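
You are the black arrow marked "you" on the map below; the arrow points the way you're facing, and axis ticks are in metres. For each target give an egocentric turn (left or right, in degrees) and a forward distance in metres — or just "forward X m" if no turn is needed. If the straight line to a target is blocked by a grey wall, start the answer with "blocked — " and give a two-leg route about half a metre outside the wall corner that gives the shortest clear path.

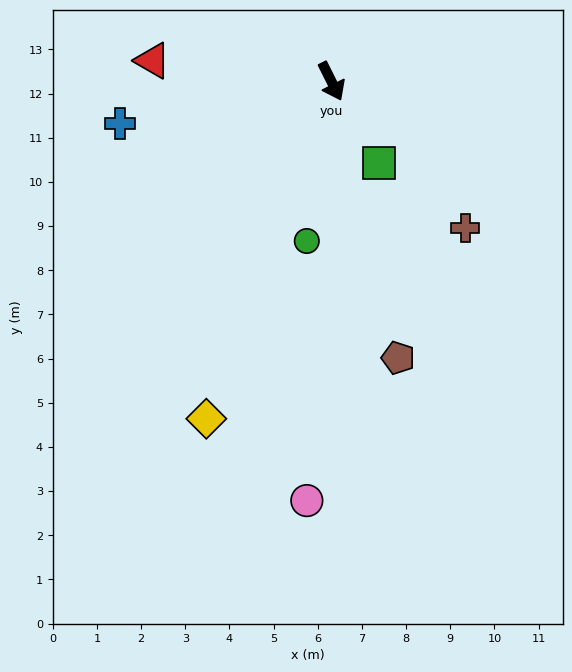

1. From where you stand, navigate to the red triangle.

turn right 123°, forward 4.1 m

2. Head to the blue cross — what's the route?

turn right 105°, forward 4.9 m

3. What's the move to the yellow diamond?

turn right 47°, forward 8.1 m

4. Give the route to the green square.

turn left 4°, forward 2.1 m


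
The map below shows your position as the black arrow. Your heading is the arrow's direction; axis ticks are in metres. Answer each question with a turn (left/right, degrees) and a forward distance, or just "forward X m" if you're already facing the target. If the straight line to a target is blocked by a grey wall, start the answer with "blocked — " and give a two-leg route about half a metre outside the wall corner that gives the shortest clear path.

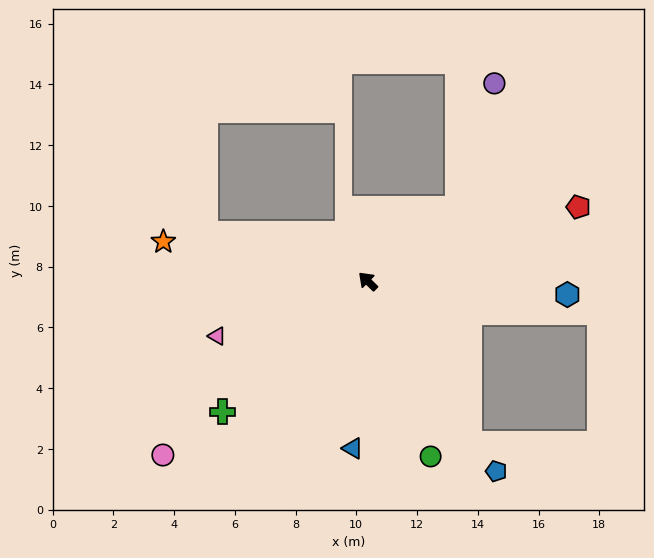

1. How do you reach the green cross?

turn left 86°, forward 6.4 m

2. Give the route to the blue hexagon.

turn right 139°, forward 6.6 m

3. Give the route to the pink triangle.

turn left 64°, forward 5.3 m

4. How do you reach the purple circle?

blocked — turn right 97°, forward 3.8 m, then turn left 35°, forward 4.3 m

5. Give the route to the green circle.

turn left 154°, forward 6.1 m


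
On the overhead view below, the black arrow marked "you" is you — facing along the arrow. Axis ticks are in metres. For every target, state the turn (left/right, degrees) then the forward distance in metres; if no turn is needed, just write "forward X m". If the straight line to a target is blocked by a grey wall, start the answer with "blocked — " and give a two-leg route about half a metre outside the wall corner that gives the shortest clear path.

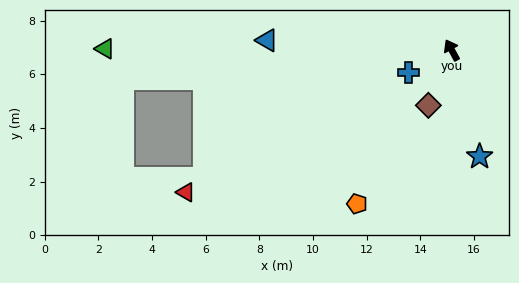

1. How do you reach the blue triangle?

turn left 58°, forward 6.9 m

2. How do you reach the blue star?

turn left 166°, forward 4.1 m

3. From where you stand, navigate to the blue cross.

turn left 89°, forward 1.8 m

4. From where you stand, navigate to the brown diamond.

turn left 128°, forward 2.2 m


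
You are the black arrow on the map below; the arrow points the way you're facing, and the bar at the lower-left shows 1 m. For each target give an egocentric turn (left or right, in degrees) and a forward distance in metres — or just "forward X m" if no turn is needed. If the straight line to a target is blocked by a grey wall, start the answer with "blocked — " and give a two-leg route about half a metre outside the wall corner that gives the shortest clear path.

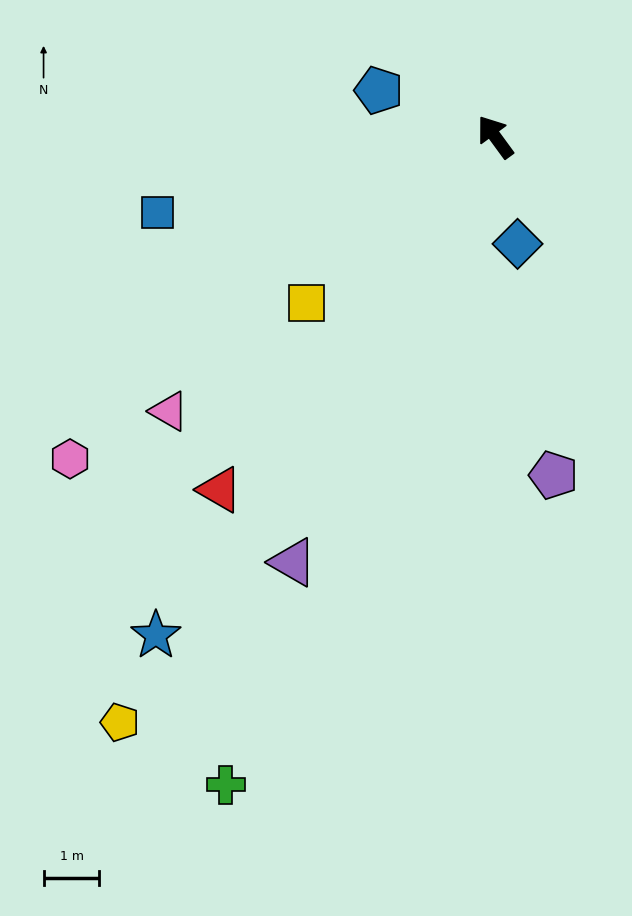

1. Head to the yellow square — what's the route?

turn left 95°, forward 4.5 m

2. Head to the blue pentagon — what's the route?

turn left 32°, forward 2.2 m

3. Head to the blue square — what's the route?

turn left 66°, forward 6.2 m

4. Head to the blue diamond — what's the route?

turn left 156°, forward 2.0 m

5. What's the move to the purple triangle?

turn left 118°, forward 8.4 m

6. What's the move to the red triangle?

turn left 106°, forward 8.0 m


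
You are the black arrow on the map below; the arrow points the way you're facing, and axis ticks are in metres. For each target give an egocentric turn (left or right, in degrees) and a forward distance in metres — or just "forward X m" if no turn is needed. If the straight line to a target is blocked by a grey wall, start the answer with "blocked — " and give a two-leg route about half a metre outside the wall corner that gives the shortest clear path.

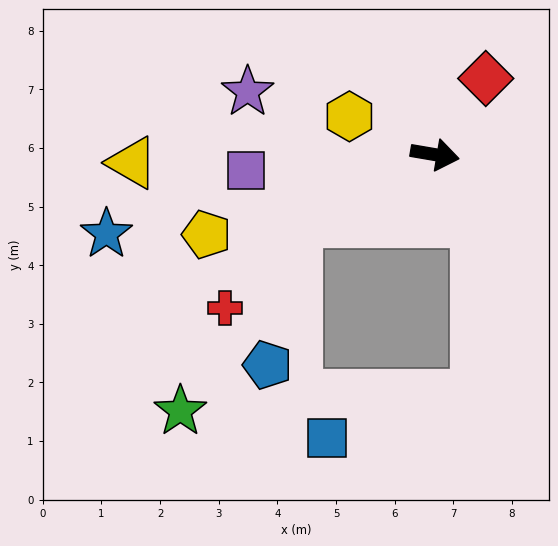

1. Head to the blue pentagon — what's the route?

blocked — turn right 144°, forward 2.6 m, then turn left 52°, forward 2.5 m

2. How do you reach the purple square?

turn right 165°, forward 3.2 m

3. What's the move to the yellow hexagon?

turn left 166°, forward 1.6 m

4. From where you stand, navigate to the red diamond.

turn left 66°, forward 1.6 m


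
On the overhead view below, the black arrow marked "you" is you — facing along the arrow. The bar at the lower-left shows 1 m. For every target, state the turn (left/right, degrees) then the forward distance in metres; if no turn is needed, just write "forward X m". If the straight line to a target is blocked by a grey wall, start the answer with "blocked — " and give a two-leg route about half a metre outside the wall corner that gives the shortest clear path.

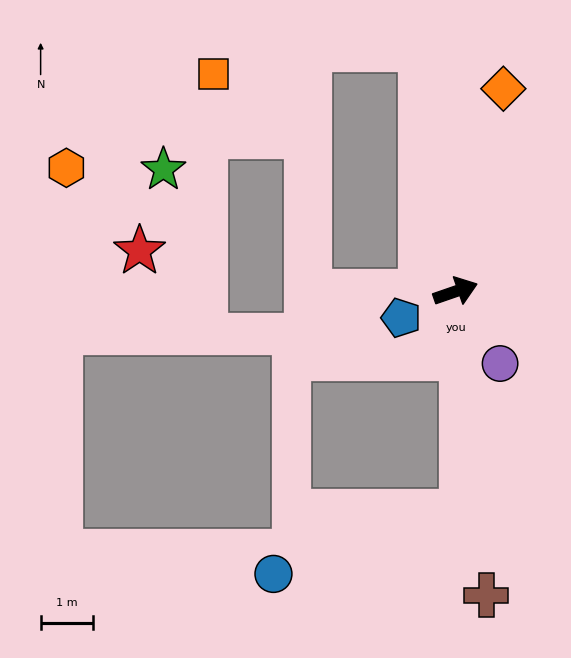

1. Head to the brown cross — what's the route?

turn right 103°, forward 5.8 m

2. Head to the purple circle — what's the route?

turn right 77°, forward 1.6 m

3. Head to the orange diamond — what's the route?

turn left 58°, forward 4.0 m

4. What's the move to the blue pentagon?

turn right 173°, forward 1.1 m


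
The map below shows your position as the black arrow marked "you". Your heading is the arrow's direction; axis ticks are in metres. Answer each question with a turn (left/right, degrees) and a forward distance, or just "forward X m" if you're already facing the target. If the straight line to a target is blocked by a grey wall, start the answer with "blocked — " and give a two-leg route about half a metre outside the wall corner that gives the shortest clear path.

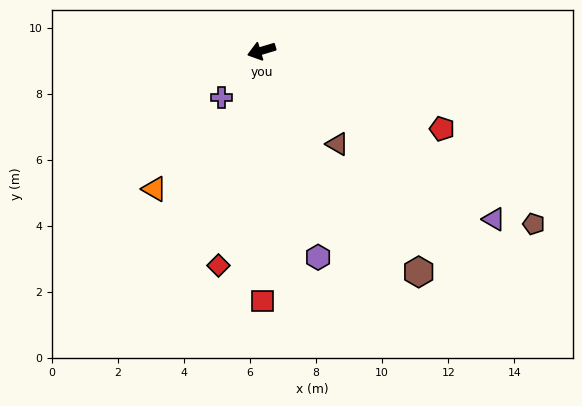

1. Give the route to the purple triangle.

turn left 127°, forward 8.7 m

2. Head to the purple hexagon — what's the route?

turn left 89°, forward 6.5 m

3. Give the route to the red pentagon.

turn left 140°, forward 6.0 m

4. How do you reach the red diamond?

turn left 62°, forward 6.6 m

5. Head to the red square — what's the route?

turn left 73°, forward 7.6 m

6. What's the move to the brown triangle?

turn left 112°, forward 3.6 m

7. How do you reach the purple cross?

turn left 33°, forward 1.9 m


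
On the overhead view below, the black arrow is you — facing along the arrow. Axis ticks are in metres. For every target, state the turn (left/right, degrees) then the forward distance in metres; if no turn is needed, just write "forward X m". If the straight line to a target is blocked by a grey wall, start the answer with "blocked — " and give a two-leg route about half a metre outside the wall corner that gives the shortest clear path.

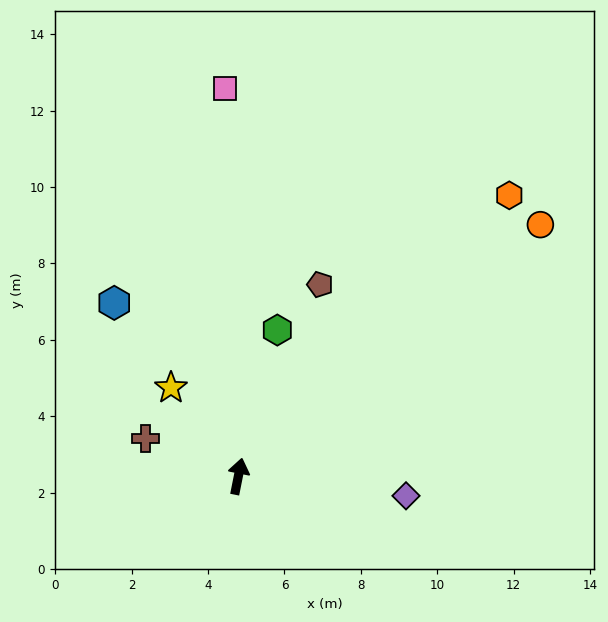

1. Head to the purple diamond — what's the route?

turn right 85°, forward 4.4 m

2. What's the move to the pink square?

turn left 13°, forward 10.2 m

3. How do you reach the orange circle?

turn right 39°, forward 10.3 m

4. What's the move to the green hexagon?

turn right 4°, forward 4.0 m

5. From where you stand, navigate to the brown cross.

turn left 79°, forward 2.6 m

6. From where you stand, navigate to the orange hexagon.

turn right 33°, forward 10.2 m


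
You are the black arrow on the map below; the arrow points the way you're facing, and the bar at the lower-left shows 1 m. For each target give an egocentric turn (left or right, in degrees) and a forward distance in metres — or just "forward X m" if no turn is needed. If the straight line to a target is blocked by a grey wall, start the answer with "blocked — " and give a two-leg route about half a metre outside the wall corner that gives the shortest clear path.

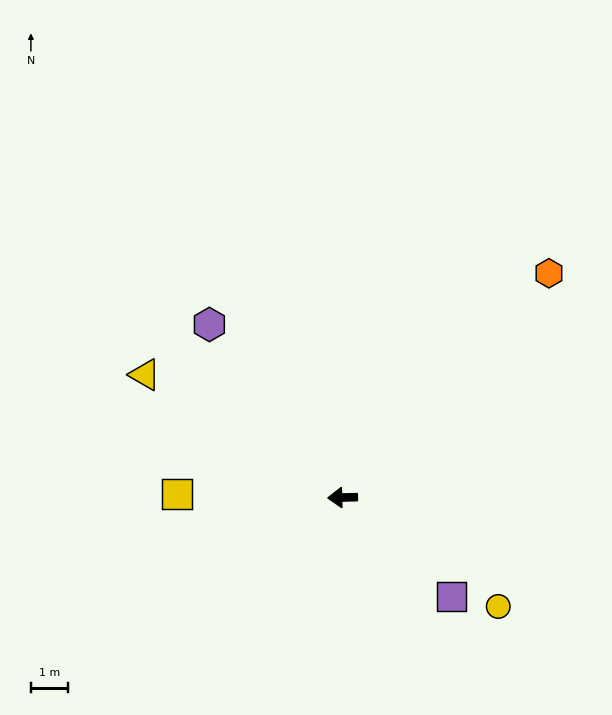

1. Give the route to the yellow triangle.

turn right 33°, forward 6.3 m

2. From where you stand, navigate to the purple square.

turn left 136°, forward 4.0 m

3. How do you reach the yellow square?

turn right 3°, forward 4.5 m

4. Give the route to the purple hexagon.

turn right 54°, forward 5.9 m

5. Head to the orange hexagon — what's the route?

turn right 134°, forward 8.3 m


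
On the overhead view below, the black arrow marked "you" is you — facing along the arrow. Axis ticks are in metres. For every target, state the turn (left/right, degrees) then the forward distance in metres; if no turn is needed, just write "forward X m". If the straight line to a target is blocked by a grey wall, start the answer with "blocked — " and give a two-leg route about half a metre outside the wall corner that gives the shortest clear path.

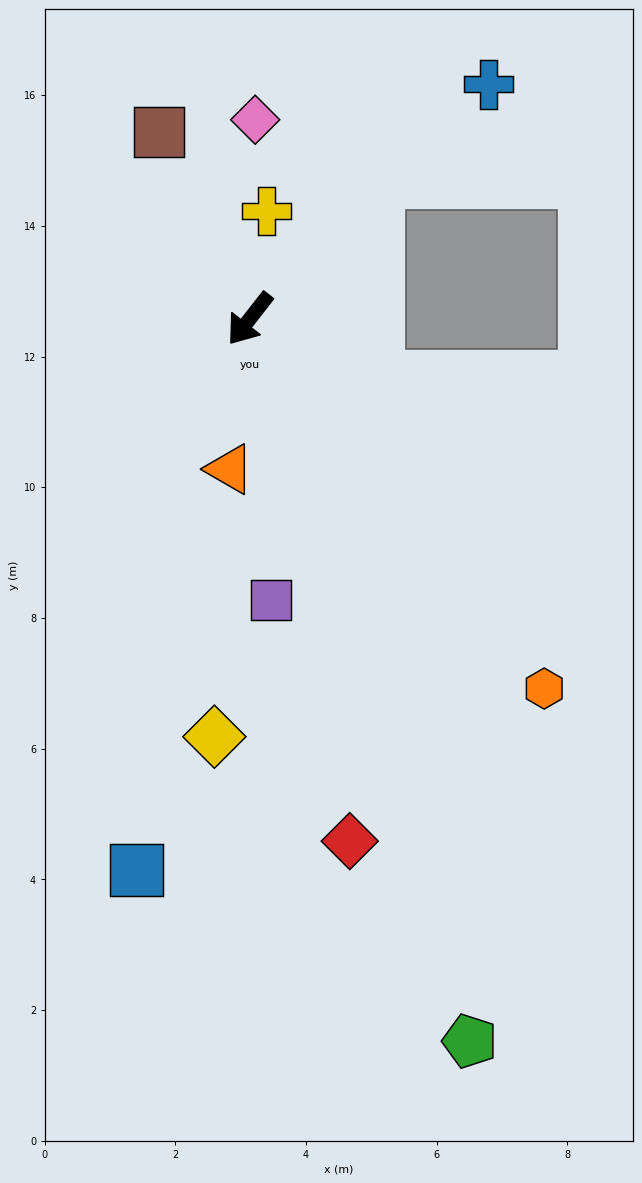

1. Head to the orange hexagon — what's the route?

turn left 77°, forward 7.2 m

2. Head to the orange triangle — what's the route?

turn left 30°, forward 2.3 m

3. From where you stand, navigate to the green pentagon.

turn left 55°, forward 11.6 m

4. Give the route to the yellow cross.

turn right 151°, forward 1.7 m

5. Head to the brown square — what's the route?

turn right 116°, forward 3.2 m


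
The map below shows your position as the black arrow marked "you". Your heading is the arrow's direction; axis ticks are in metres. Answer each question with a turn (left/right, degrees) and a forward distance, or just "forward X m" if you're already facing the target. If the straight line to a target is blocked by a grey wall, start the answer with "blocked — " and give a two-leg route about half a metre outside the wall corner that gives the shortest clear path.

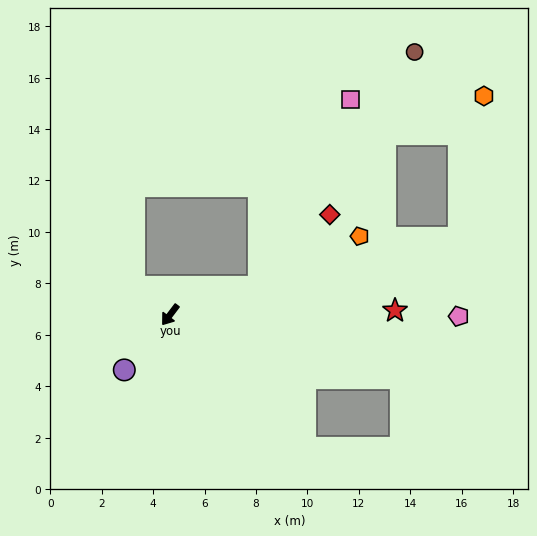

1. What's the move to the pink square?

blocked — turn left 145°, forward 3.6 m, then turn left 46°, forward 8.1 m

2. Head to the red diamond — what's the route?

blocked — turn left 145°, forward 3.6 m, then turn left 27°, forward 3.9 m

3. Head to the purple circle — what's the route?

turn right 3°, forward 2.8 m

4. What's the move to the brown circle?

blocked — turn left 145°, forward 3.6 m, then turn left 38°, forward 10.9 m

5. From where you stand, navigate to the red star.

turn left 128°, forward 8.7 m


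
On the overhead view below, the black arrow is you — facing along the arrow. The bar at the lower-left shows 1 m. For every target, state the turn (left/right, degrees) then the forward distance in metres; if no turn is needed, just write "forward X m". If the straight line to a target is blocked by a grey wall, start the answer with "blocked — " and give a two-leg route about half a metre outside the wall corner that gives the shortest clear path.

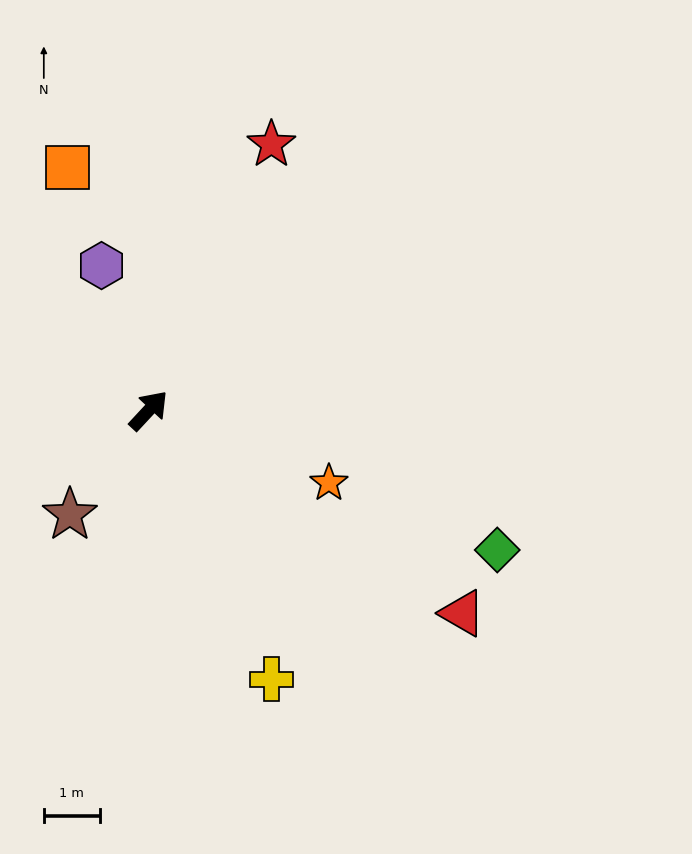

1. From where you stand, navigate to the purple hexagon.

turn left 61°, forward 2.7 m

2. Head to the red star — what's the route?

turn left 18°, forward 5.2 m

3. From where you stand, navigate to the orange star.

turn right 69°, forward 3.5 m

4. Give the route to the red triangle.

turn right 80°, forward 6.7 m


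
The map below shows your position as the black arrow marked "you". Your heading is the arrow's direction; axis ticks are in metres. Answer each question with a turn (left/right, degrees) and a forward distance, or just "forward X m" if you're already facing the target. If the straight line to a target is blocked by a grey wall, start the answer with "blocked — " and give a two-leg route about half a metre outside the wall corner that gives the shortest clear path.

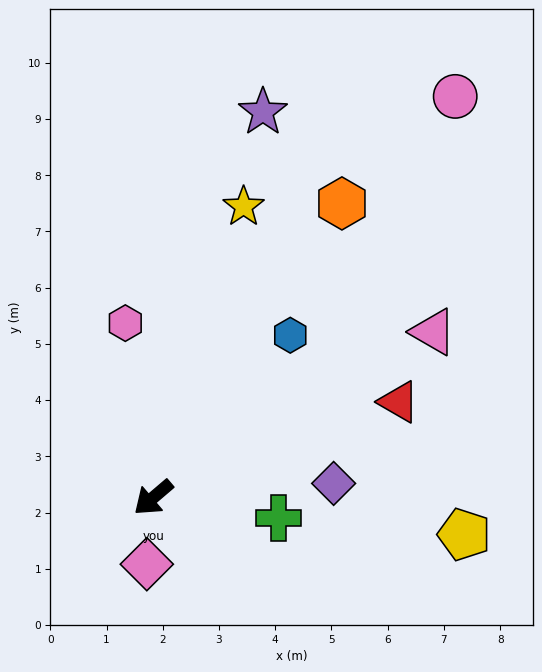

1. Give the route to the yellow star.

turn right 148°, forward 5.4 m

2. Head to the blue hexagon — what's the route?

turn right 171°, forward 3.8 m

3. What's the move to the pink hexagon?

turn right 121°, forward 3.1 m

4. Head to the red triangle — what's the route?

turn left 161°, forward 4.7 m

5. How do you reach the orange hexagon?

turn right 163°, forward 6.2 m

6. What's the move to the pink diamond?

turn left 44°, forward 1.2 m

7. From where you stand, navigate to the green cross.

turn left 130°, forward 2.3 m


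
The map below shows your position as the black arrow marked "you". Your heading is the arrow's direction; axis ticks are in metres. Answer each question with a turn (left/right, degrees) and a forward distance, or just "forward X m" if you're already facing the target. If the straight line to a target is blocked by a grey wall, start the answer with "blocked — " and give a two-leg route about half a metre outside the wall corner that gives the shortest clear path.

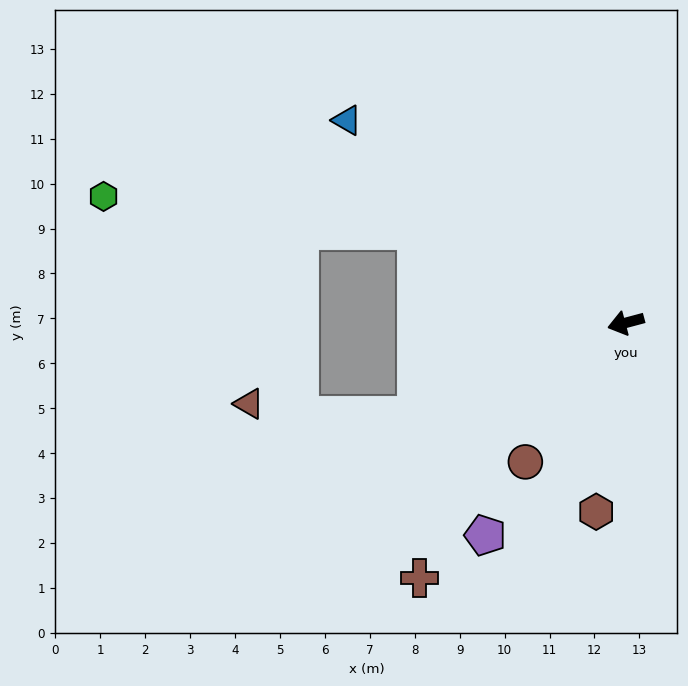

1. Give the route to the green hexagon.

blocked — turn right 39°, forward 5.1 m, then turn left 18°, forward 7.0 m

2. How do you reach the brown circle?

turn left 39°, forward 3.8 m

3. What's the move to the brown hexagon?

turn left 66°, forward 4.3 m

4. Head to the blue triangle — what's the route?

turn right 51°, forward 7.7 m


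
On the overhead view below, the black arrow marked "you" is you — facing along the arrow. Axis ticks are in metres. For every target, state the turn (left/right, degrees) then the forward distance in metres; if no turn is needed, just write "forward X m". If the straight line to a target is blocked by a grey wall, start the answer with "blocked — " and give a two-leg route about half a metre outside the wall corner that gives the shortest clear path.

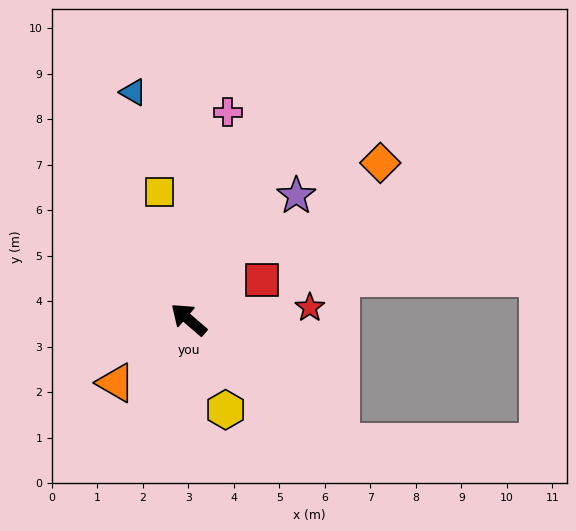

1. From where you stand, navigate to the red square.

turn right 111°, forward 1.8 m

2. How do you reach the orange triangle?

turn left 82°, forward 2.1 m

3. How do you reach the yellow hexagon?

turn left 153°, forward 2.1 m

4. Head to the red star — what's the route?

turn right 134°, forward 2.7 m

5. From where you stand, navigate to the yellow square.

turn right 36°, forward 2.9 m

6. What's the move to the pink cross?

turn right 60°, forward 4.6 m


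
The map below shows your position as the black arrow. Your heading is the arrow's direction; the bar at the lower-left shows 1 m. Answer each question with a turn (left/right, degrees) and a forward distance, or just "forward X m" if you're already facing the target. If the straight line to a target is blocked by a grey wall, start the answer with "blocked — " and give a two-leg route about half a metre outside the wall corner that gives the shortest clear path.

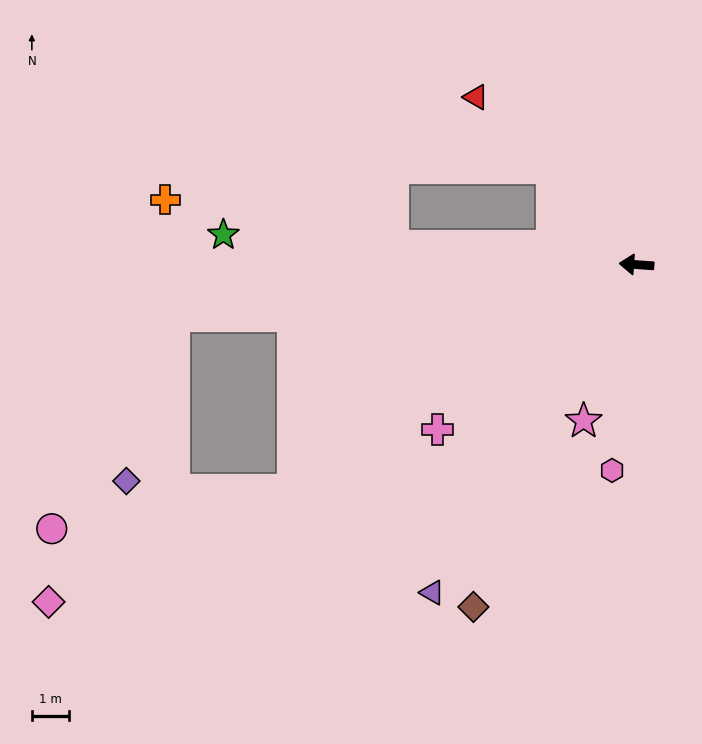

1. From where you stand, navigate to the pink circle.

blocked — turn left 37°, forward 11.0 m, then turn right 24°, forward 6.5 m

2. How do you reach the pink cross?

turn left 44°, forward 6.9 m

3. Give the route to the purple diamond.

blocked — turn left 10°, forward 12.5 m, then turn left 68°, forward 4.6 m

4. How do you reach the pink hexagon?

turn left 87°, forward 5.6 m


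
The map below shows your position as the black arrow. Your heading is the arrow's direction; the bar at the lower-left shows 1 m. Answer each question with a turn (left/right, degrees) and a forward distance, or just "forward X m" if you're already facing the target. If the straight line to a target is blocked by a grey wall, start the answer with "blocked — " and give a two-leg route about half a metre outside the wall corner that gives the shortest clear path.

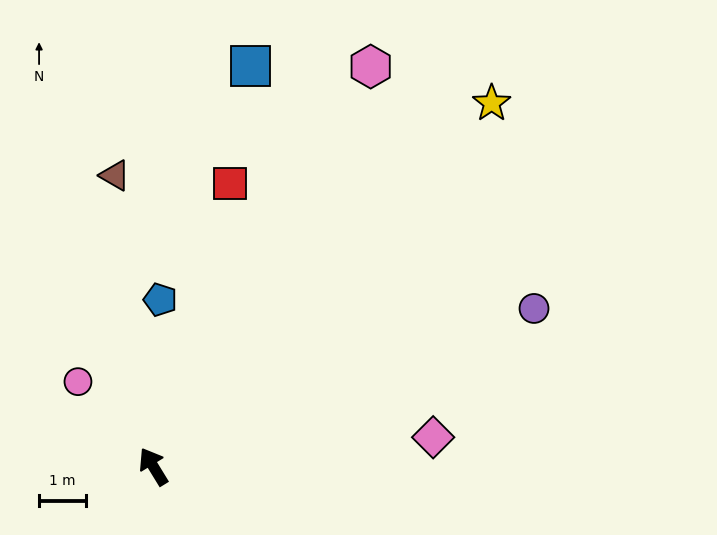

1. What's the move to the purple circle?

turn right 99°, forward 8.8 m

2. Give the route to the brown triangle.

turn right 24°, forward 6.3 m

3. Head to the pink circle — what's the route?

turn left 10°, forward 2.4 m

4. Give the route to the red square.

turn right 47°, forward 6.3 m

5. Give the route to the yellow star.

turn right 74°, forward 10.6 m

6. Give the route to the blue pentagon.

turn right 34°, forward 3.6 m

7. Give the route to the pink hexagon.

turn right 60°, forward 9.7 m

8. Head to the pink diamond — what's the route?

turn right 116°, forward 6.0 m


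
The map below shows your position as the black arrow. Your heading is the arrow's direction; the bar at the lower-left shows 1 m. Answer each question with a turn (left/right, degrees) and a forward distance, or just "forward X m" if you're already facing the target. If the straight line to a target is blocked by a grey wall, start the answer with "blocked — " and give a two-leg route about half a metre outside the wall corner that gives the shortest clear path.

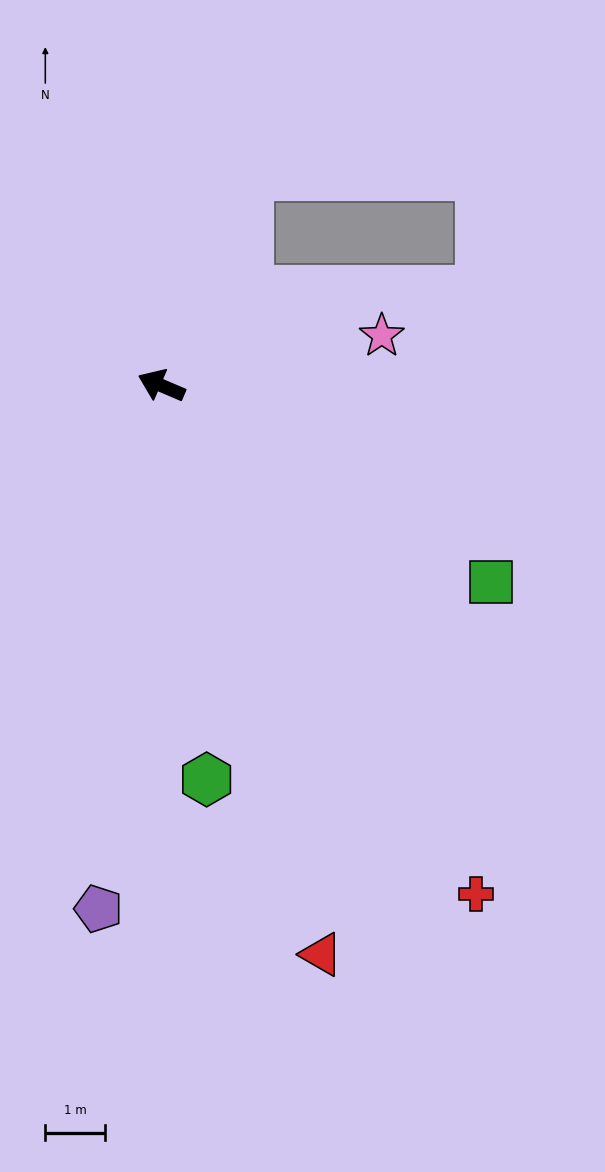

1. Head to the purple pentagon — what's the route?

turn left 106°, forward 8.8 m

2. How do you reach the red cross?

turn left 145°, forward 10.0 m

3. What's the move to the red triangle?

turn left 129°, forward 9.9 m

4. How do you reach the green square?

turn left 172°, forward 6.4 m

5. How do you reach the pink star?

turn right 144°, forward 3.8 m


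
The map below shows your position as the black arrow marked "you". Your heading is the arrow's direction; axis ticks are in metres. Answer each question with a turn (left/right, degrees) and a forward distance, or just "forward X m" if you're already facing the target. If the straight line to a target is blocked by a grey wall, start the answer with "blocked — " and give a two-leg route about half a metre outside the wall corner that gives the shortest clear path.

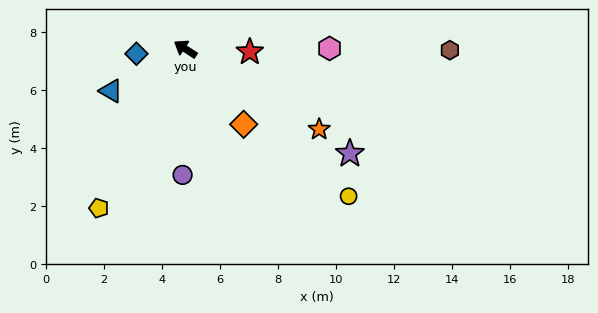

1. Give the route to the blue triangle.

turn left 62°, forward 2.9 m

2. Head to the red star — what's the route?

turn right 150°, forward 2.2 m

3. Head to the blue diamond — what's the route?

turn left 39°, forward 1.7 m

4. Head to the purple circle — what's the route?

turn left 122°, forward 4.3 m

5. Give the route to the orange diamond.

turn left 161°, forward 3.3 m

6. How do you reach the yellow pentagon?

turn left 94°, forward 6.2 m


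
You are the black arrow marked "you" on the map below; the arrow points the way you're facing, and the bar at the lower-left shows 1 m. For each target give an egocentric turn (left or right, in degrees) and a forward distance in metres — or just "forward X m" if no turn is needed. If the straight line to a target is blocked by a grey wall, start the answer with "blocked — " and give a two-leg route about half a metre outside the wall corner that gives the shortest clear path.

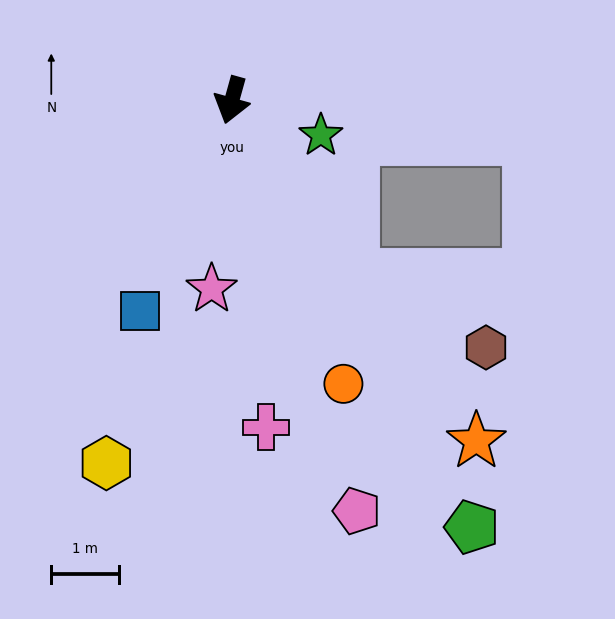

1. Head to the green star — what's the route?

turn left 84°, forward 1.4 m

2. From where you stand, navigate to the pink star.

turn left 9°, forward 2.8 m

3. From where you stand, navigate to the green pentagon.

turn left 45°, forward 7.3 m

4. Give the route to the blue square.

turn right 8°, forward 3.4 m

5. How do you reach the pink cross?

turn left 21°, forward 4.9 m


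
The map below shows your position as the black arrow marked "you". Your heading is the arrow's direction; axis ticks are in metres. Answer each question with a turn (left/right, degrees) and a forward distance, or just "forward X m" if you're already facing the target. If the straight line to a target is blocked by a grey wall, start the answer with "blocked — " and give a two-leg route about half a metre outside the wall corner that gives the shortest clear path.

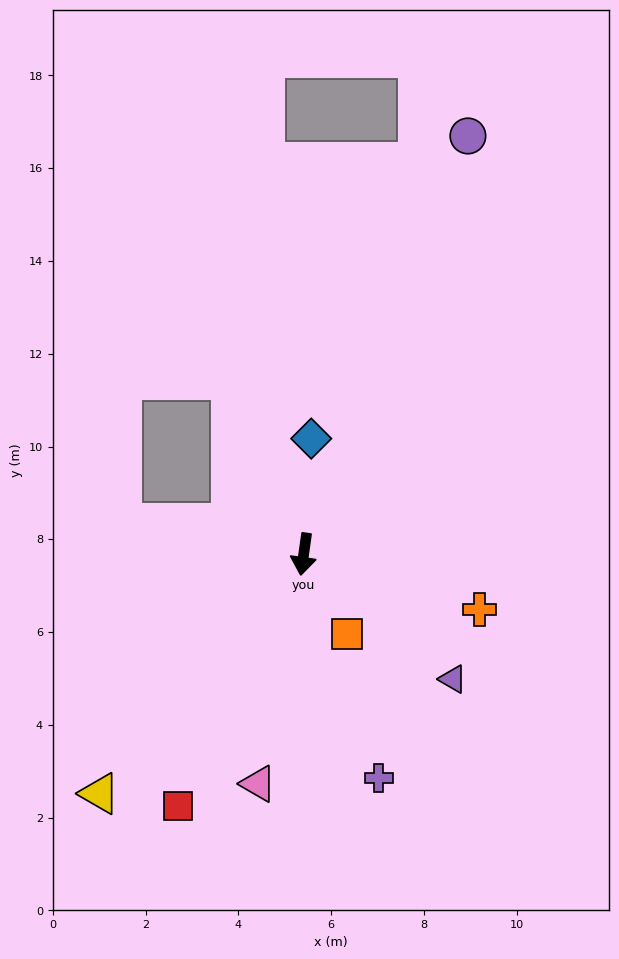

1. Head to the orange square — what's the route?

turn left 36°, forward 2.0 m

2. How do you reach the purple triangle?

turn left 58°, forward 4.2 m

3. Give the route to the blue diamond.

turn right 176°, forward 2.5 m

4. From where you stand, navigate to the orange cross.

turn left 81°, forward 4.0 m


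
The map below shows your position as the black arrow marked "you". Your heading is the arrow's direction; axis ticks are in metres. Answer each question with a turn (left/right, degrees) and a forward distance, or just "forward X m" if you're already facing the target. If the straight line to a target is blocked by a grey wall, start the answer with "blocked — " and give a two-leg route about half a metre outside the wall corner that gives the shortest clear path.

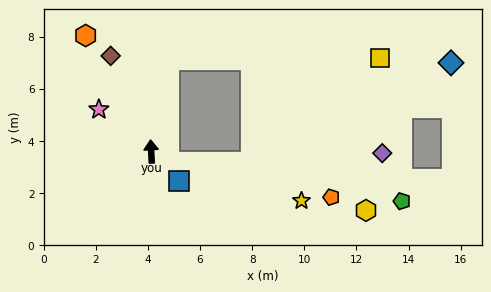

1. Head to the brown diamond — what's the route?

turn left 20°, forward 4.0 m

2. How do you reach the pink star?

turn left 48°, forward 2.6 m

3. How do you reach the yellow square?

blocked — turn right 14°, forward 3.6 m, then turn right 79°, forward 8.1 m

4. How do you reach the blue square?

turn right 140°, forward 1.5 m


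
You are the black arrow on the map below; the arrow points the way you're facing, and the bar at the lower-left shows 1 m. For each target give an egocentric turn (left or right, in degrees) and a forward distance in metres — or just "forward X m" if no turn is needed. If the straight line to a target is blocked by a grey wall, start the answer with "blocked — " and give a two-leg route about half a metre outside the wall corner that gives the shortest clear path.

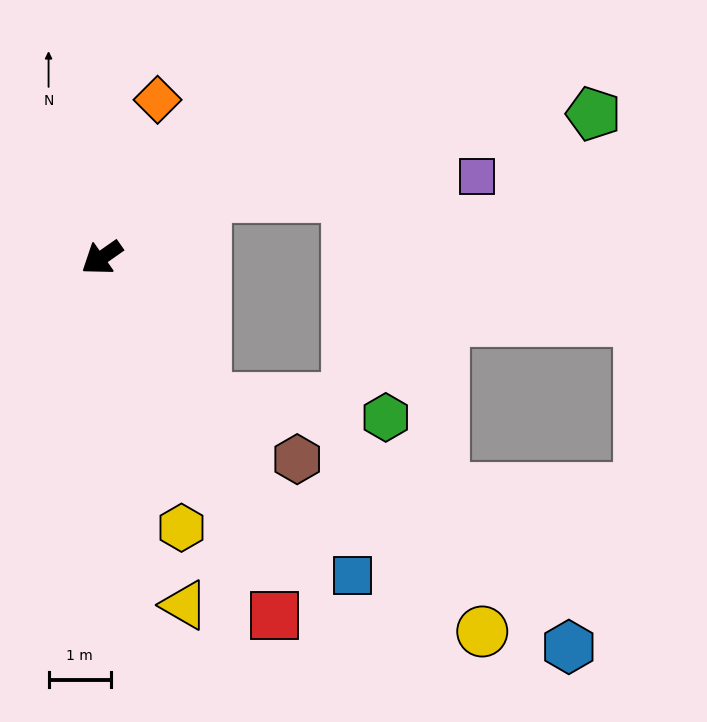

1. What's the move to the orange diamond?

turn right 144°, forward 2.7 m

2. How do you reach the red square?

turn left 81°, forward 6.4 m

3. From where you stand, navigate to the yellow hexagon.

turn left 71°, forward 4.5 m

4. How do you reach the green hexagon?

blocked — turn left 91°, forward 2.8 m, then turn left 48°, forward 2.9 m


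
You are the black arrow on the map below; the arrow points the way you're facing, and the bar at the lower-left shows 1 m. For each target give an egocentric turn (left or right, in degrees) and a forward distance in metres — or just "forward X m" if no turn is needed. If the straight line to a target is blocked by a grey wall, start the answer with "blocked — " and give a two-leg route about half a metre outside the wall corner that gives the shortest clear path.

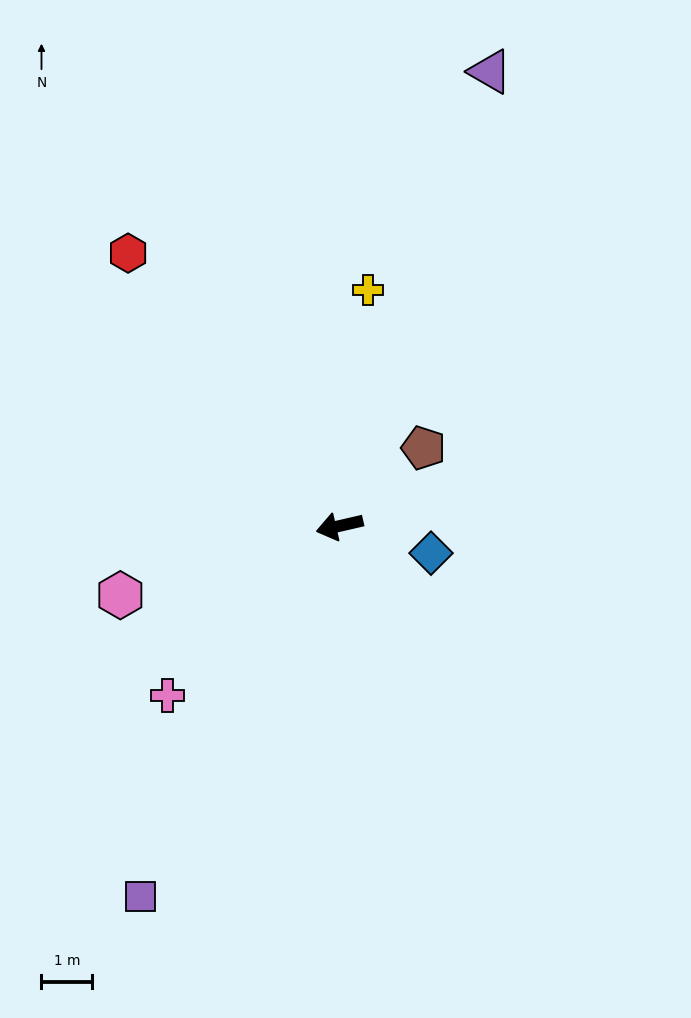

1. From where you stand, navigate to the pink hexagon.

turn left 5°, forward 4.5 m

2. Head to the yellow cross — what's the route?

turn right 110°, forward 4.7 m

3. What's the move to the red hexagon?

turn right 65°, forward 6.8 m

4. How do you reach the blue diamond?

turn left 150°, forward 1.9 m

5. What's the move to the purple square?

turn left 49°, forward 8.3 m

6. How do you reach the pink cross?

turn left 31°, forward 4.7 m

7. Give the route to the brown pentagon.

turn right 150°, forward 2.3 m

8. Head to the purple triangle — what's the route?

turn right 121°, forward 9.4 m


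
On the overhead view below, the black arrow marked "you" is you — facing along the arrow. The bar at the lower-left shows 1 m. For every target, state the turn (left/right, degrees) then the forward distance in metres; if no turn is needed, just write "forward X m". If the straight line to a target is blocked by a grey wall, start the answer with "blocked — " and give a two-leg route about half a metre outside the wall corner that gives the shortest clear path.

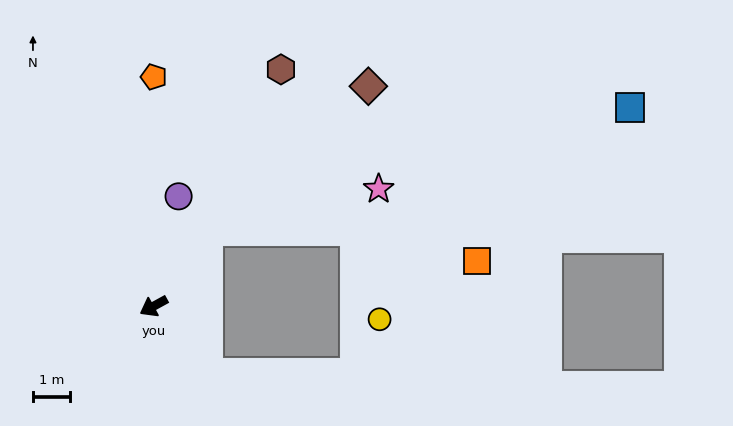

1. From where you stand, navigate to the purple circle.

turn right 132°, forward 3.0 m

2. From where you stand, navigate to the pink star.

blocked — turn right 154°, forward 2.5 m, then turn right 41°, forward 4.7 m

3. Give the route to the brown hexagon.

turn right 147°, forward 7.2 m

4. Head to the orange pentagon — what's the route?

turn right 119°, forward 6.1 m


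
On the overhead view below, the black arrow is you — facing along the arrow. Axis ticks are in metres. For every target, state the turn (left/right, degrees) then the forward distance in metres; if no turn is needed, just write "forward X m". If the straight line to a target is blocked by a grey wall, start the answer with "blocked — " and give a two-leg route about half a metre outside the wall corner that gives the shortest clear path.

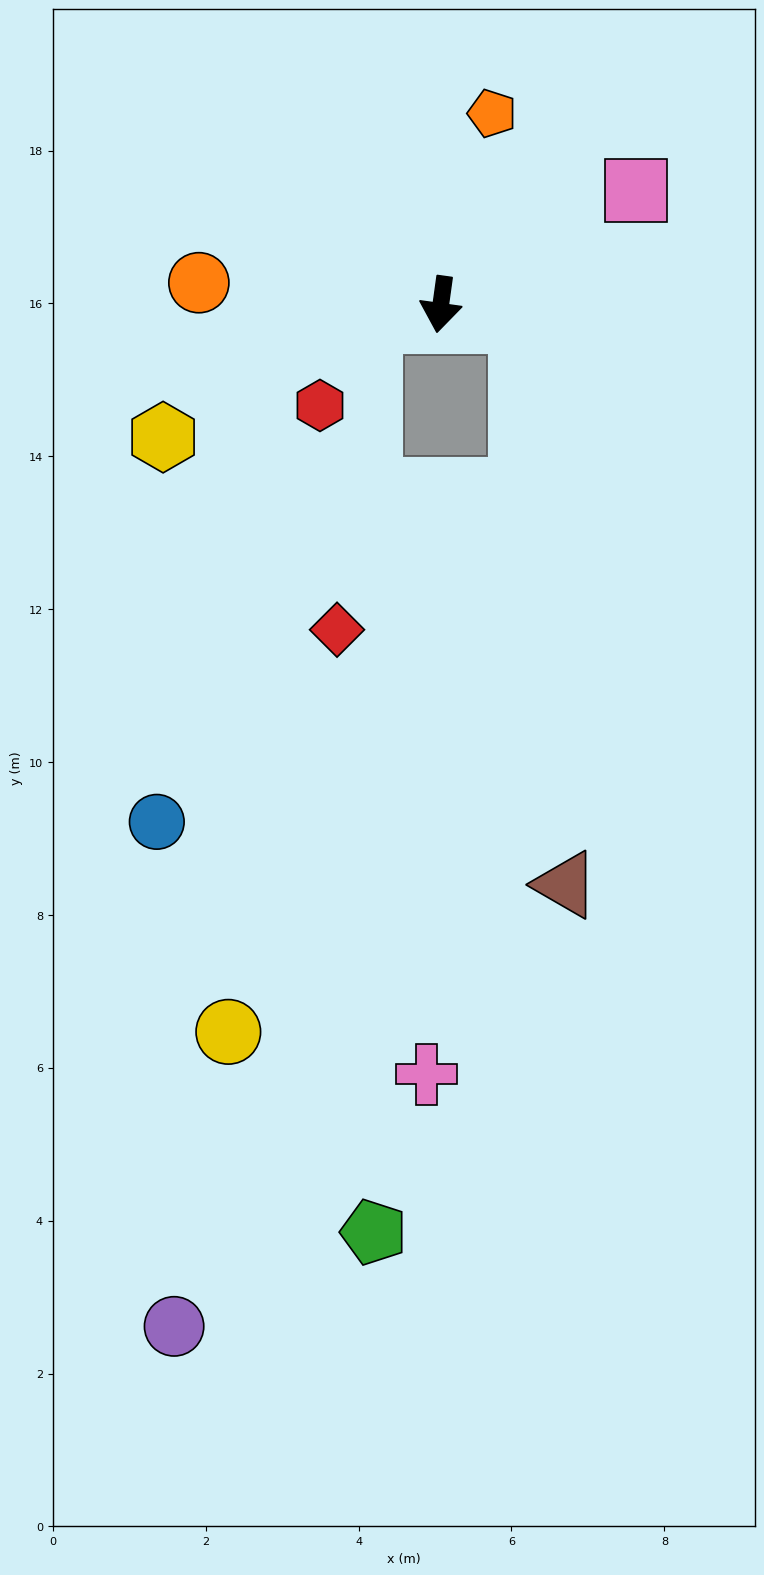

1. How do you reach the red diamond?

blocked — turn right 69°, forward 1.0 m, then turn left 71°, forward 4.1 m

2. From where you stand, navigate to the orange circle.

turn right 87°, forward 3.2 m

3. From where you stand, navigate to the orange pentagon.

turn left 173°, forward 2.6 m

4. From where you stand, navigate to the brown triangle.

blocked — turn left 87°, forward 1.1 m, then turn right 75°, forward 7.4 m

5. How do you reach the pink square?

turn left 128°, forward 3.0 m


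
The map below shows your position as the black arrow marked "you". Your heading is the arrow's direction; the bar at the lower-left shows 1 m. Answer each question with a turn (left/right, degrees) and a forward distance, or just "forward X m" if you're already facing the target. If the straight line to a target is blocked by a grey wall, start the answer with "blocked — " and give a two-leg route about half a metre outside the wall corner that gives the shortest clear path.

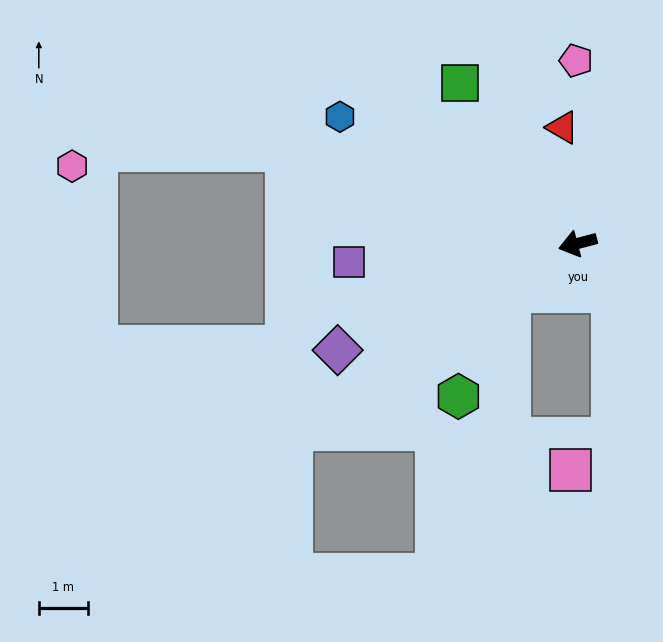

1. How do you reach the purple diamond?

turn left 9°, forward 5.3 m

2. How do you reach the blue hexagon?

turn right 43°, forward 5.5 m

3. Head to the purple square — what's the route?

turn right 10°, forward 4.7 m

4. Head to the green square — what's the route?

turn right 68°, forward 4.0 m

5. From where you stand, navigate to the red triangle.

turn right 97°, forward 2.4 m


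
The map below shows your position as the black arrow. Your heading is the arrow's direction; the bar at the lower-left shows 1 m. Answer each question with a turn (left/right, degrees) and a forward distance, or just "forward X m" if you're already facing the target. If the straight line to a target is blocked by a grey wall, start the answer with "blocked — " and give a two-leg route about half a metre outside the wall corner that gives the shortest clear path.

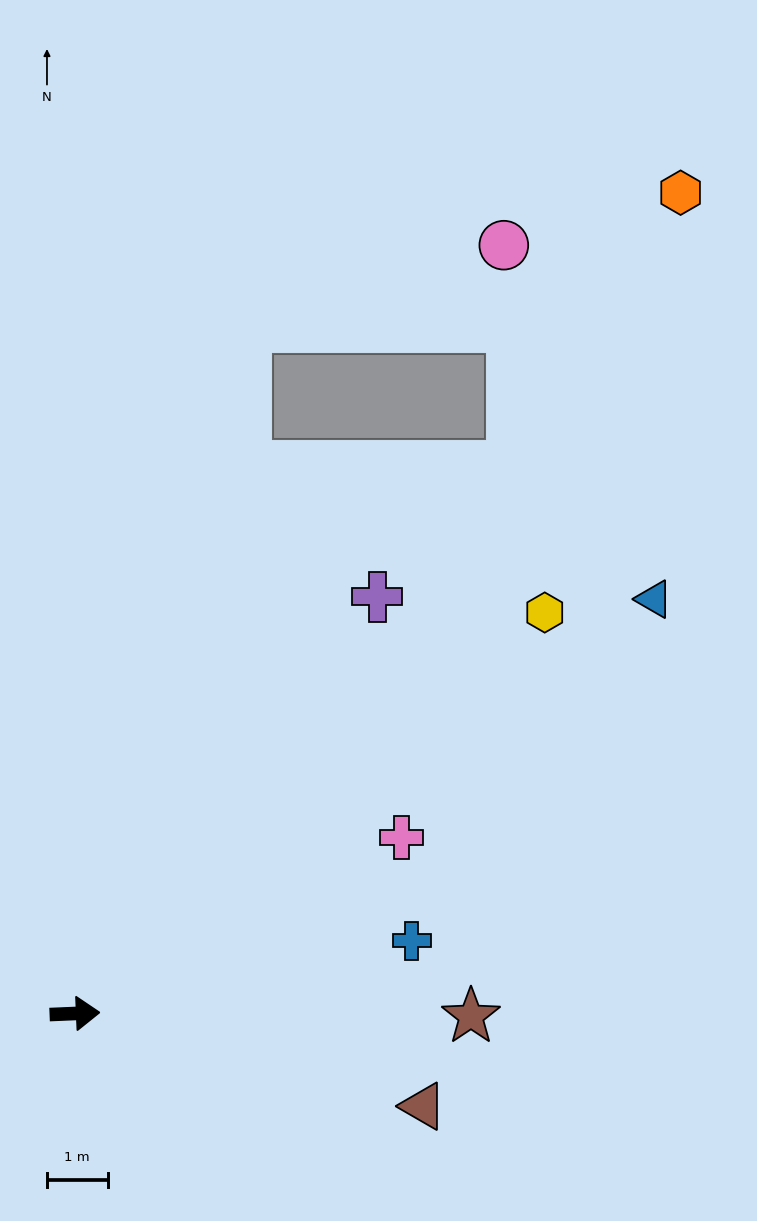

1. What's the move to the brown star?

turn right 3°, forward 6.5 m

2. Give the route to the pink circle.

blocked — turn left 74°, forward 11.7 m, then turn right 59°, forward 4.5 m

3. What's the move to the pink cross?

turn left 26°, forward 6.1 m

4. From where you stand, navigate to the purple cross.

turn left 52°, forward 8.5 m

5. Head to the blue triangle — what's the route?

turn left 33°, forward 11.8 m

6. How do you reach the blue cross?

turn left 10°, forward 5.7 m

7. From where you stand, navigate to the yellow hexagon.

turn left 38°, forward 10.2 m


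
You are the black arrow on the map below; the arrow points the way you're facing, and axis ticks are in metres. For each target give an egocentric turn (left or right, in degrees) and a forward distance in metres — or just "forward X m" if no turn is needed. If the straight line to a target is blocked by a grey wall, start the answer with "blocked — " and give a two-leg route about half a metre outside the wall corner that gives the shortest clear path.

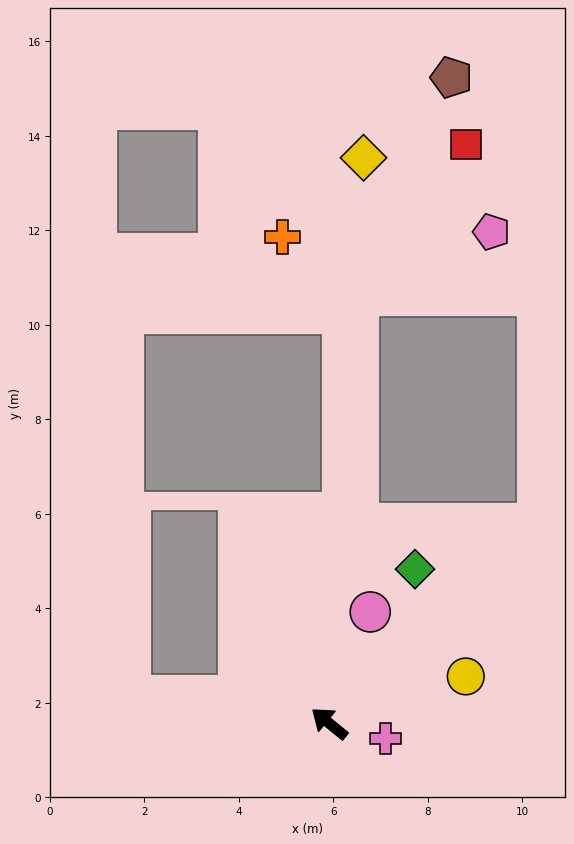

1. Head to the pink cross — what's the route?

turn right 156°, forward 1.2 m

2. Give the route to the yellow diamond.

turn right 54°, forward 12.0 m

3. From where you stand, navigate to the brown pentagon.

blocked — turn right 55°, forward 9.1 m, then turn right 19°, forward 5.0 m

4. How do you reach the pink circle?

turn right 71°, forward 2.5 m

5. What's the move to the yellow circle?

turn right 122°, forward 3.1 m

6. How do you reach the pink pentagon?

blocked — turn right 55°, forward 9.1 m, then turn right 60°, forward 3.1 m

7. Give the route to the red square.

blocked — turn right 55°, forward 9.1 m, then turn right 31°, forward 3.9 m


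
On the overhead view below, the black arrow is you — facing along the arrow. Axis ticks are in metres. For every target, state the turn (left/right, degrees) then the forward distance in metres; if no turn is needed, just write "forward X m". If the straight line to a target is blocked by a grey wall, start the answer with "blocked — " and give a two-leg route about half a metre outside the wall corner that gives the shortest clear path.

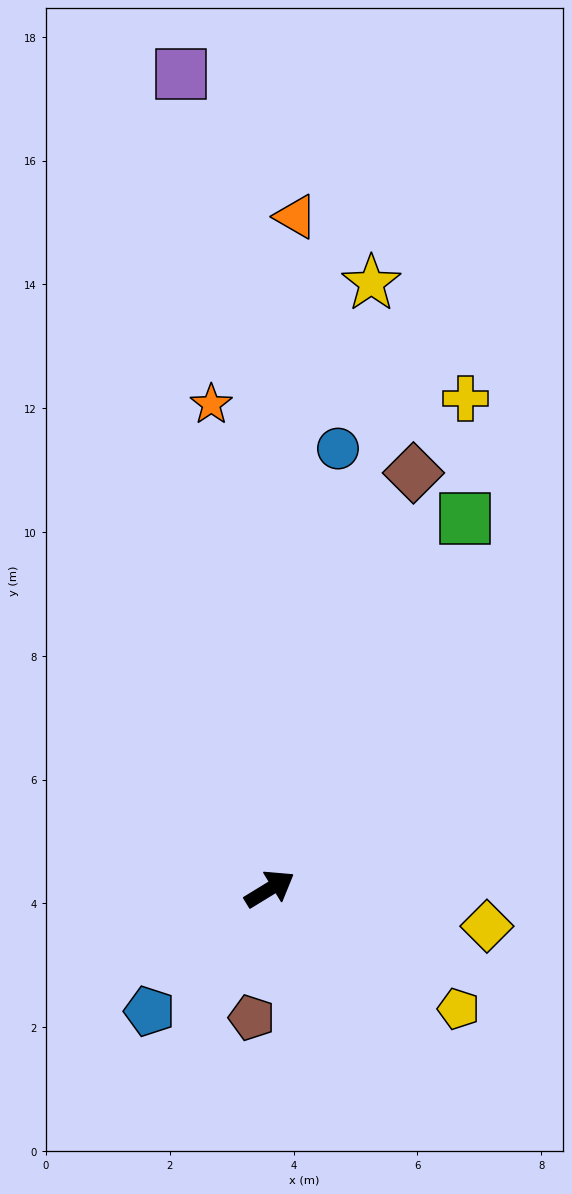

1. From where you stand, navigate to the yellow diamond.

turn right 41°, forward 3.6 m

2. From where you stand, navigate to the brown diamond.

turn left 39°, forward 7.1 m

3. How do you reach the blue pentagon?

turn right 166°, forward 2.8 m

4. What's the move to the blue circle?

turn left 50°, forward 7.2 m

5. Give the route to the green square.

turn left 31°, forward 6.8 m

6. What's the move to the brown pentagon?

turn right 129°, forward 2.1 m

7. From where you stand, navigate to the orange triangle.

turn left 56°, forward 10.9 m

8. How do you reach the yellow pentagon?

turn right 64°, forward 3.6 m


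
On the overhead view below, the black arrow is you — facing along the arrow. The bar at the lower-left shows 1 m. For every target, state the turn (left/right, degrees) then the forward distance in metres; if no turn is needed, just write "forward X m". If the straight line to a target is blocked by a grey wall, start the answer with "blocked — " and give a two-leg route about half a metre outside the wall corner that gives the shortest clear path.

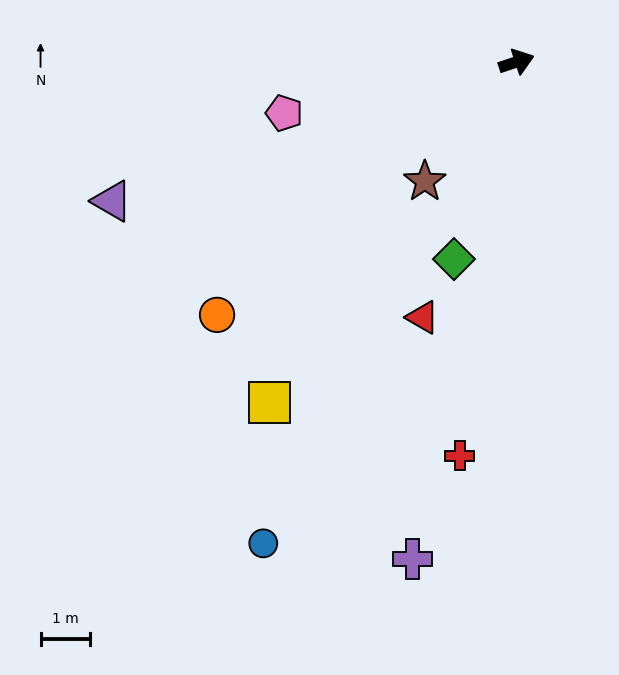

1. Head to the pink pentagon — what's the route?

turn left 174°, forward 4.8 m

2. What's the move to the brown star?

turn right 146°, forward 3.1 m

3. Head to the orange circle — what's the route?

turn right 158°, forward 8.0 m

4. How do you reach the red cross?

turn right 117°, forward 8.1 m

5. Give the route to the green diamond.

turn right 126°, forward 4.2 m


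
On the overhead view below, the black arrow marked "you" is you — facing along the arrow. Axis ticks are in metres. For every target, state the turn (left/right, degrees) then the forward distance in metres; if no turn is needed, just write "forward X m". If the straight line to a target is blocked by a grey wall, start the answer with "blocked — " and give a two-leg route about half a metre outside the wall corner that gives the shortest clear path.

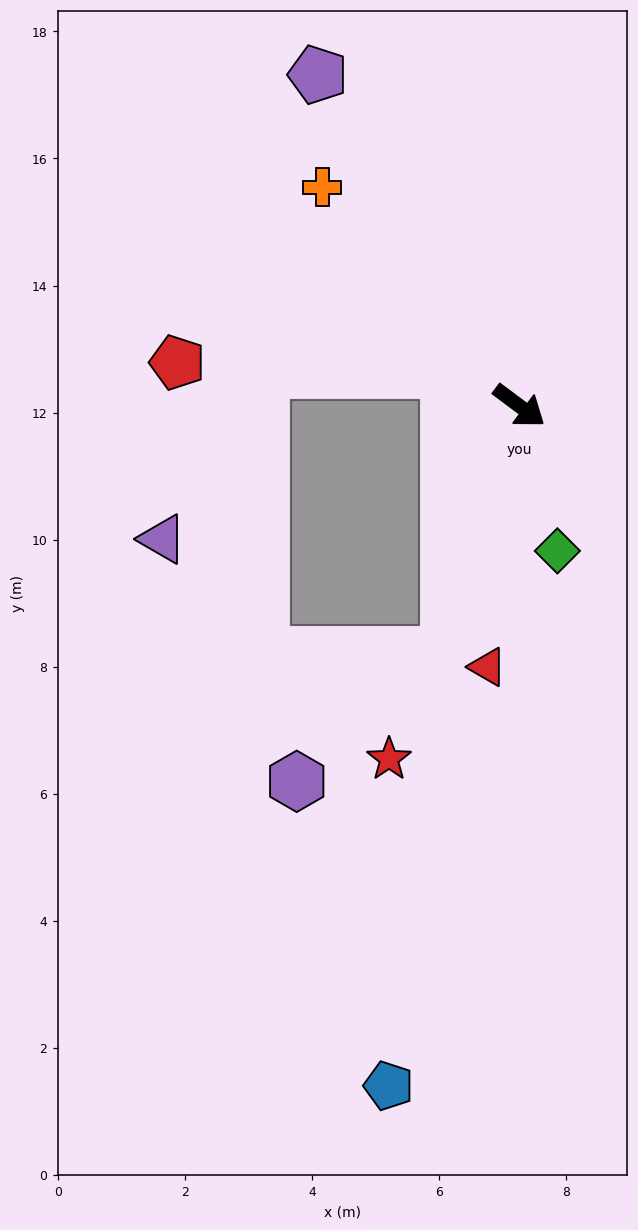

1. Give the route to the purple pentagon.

turn left 158°, forward 6.1 m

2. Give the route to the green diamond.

turn right 39°, forward 2.4 m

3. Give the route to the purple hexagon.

blocked — turn right 69°, forward 4.1 m, then turn right 34°, forward 3.1 m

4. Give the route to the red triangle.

turn right 60°, forward 4.1 m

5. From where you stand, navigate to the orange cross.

turn left 169°, forward 4.6 m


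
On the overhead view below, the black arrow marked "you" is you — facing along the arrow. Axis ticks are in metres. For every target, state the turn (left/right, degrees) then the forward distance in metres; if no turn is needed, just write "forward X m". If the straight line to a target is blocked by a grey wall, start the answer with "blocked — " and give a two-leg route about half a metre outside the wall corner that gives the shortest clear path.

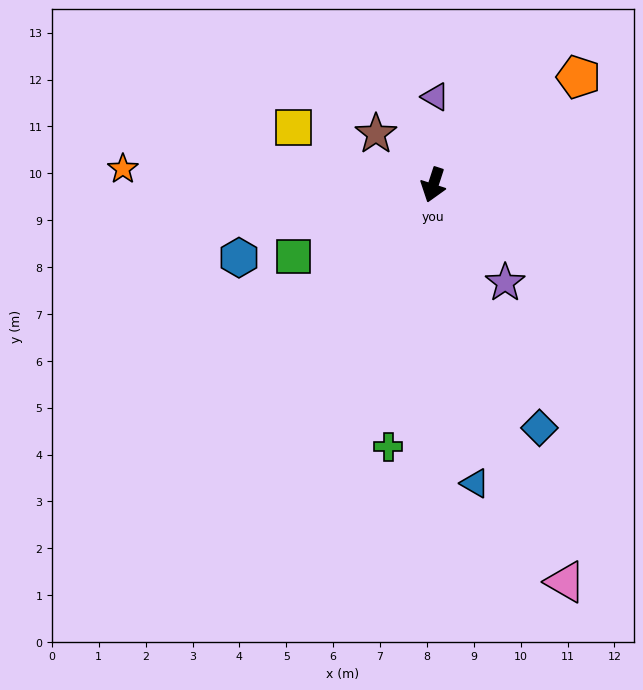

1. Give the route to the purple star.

turn left 54°, forward 2.6 m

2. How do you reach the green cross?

turn left 8°, forward 5.7 m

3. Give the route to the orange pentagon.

turn left 145°, forward 3.9 m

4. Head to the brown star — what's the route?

turn right 114°, forward 1.6 m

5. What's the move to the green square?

turn right 45°, forward 3.4 m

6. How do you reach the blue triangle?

turn left 26°, forward 6.4 m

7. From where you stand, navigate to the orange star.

turn right 75°, forward 6.6 m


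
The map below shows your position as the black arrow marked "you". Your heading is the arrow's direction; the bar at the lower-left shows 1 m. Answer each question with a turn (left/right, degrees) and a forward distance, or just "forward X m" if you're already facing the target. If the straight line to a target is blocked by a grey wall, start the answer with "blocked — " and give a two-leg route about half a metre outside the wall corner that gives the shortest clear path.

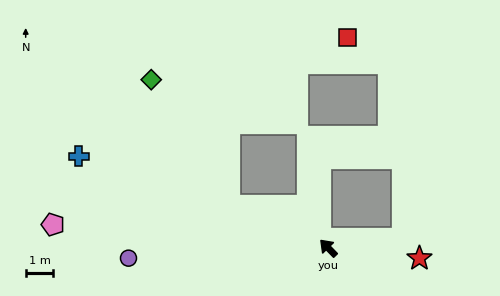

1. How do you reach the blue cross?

turn left 26°, forward 9.6 m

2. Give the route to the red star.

turn right 141°, forward 3.3 m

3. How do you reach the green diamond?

blocked — turn left 23°, forward 3.9 m, then turn right 36°, forward 5.4 m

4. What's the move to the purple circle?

turn left 49°, forward 7.2 m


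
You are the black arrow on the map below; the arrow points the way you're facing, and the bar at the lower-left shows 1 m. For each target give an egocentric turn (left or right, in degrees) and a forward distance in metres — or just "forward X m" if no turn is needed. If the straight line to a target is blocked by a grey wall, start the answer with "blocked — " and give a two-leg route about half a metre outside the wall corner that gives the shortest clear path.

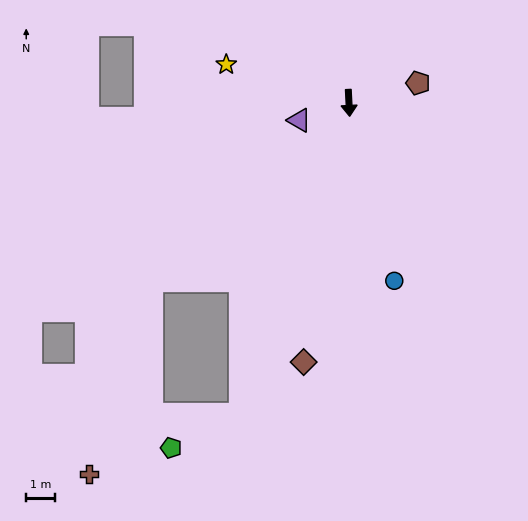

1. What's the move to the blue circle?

turn left 11°, forward 6.4 m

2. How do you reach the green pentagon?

blocked — turn right 22°, forward 11.4 m, then turn right 46°, forward 2.7 m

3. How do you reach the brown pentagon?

turn left 103°, forward 2.5 m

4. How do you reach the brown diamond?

turn right 13°, forward 9.1 m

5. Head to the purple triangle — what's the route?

turn right 74°, forward 1.8 m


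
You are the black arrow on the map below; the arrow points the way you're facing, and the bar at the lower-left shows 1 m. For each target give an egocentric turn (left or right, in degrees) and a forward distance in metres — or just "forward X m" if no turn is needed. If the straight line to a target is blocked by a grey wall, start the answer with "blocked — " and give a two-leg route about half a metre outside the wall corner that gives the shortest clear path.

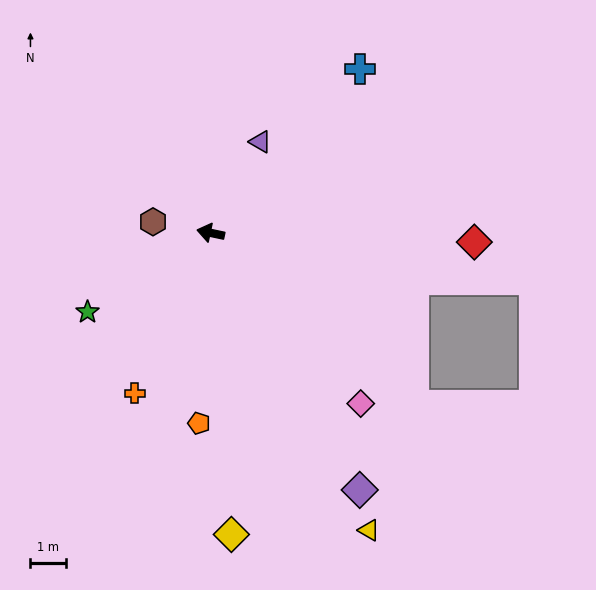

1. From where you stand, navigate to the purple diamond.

turn left 132°, forward 8.4 m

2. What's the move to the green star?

turn left 45°, forward 4.1 m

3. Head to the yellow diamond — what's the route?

turn left 106°, forward 8.6 m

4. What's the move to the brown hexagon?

forward 1.7 m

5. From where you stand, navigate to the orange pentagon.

turn left 98°, forward 5.4 m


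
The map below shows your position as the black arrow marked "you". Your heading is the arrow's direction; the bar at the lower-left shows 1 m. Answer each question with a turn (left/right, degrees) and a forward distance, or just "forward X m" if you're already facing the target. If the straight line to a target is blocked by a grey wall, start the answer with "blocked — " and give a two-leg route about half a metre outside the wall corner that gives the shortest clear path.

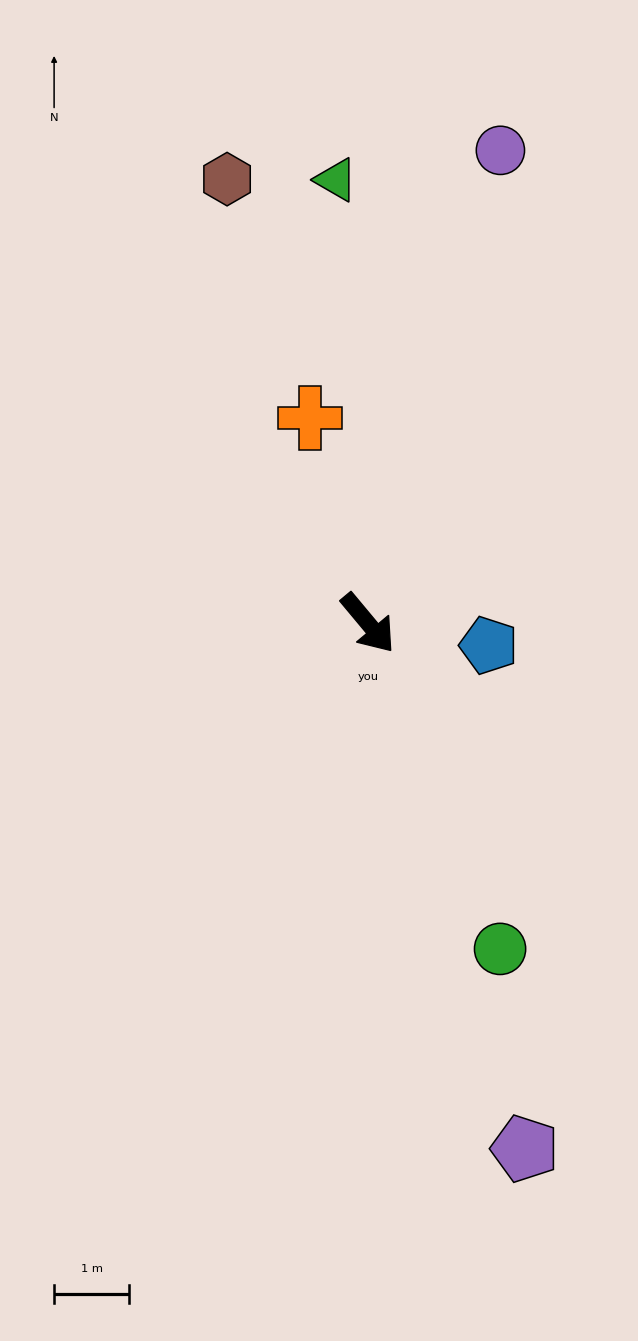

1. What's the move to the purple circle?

turn left 125°, forward 6.6 m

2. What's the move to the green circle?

turn right 18°, forward 4.7 m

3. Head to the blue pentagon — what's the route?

turn left 40°, forward 1.6 m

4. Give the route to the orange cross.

turn left 156°, forward 2.8 m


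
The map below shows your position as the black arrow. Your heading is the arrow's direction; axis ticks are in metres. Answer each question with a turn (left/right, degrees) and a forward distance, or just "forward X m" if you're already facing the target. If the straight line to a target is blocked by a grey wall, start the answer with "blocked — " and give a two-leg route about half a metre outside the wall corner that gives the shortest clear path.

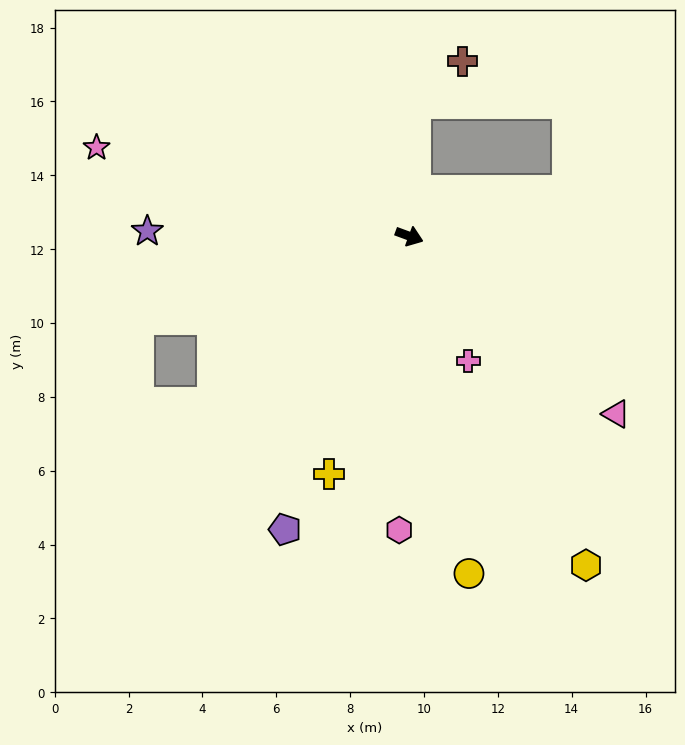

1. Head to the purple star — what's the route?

turn right 161°, forward 7.1 m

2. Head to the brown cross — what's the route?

blocked — turn left 108°, forward 3.6 m, then turn right 46°, forward 1.7 m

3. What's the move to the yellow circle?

turn right 60°, forward 9.3 m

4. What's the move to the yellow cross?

turn right 88°, forward 6.8 m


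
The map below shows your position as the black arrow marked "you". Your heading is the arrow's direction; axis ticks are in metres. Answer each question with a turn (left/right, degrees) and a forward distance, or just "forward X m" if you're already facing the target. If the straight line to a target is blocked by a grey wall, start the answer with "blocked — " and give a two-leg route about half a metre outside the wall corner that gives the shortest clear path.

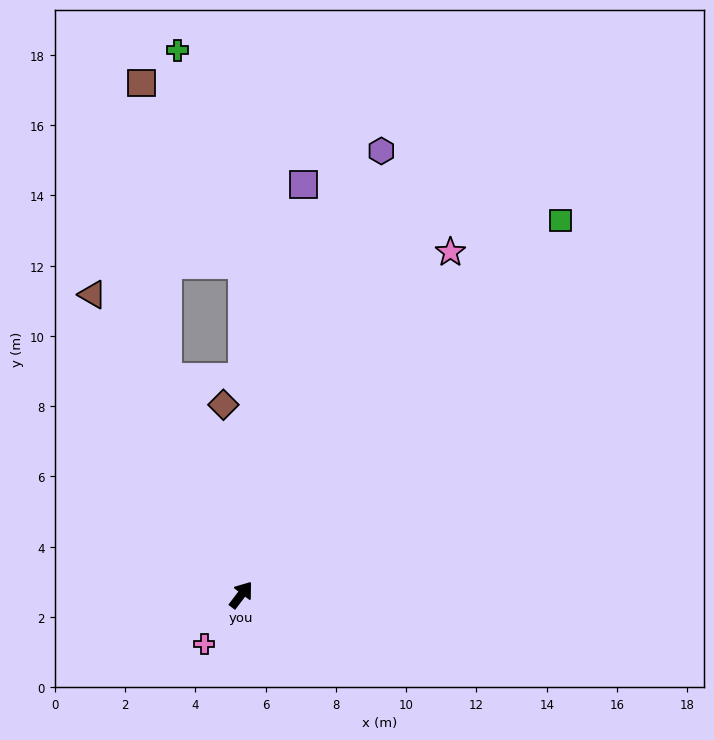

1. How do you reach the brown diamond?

turn left 43°, forward 5.4 m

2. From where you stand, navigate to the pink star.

turn left 6°, forward 11.4 m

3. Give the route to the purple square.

turn left 29°, forward 11.8 m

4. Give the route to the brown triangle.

turn left 64°, forward 9.5 m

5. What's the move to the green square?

turn right 3°, forward 14.0 m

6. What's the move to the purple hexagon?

turn left 20°, forward 13.2 m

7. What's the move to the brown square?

blocked — turn left 56°, forward 6.5 m, then turn right 14°, forward 8.4 m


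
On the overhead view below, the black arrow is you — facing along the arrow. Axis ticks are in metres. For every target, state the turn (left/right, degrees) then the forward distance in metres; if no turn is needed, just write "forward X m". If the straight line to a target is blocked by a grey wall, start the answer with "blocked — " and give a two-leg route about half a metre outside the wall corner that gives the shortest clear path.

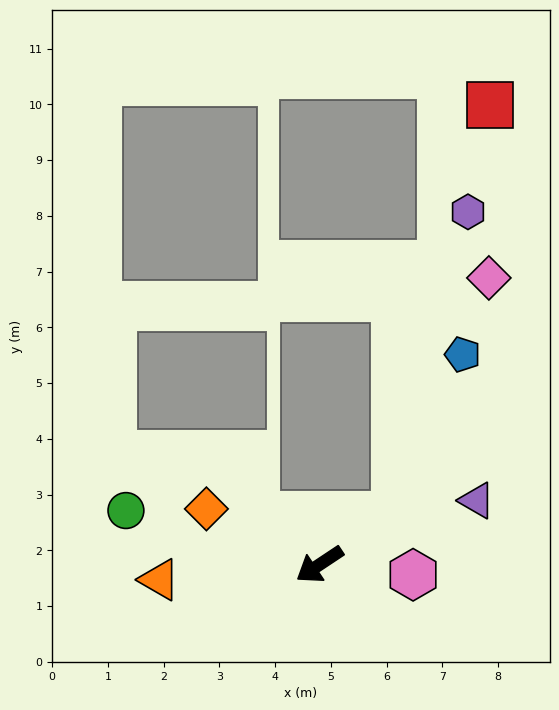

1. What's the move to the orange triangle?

turn right 28°, forward 2.9 m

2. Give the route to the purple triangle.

turn left 169°, forward 3.0 m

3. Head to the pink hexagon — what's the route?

turn left 140°, forward 1.7 m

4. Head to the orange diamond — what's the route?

turn right 60°, forward 2.3 m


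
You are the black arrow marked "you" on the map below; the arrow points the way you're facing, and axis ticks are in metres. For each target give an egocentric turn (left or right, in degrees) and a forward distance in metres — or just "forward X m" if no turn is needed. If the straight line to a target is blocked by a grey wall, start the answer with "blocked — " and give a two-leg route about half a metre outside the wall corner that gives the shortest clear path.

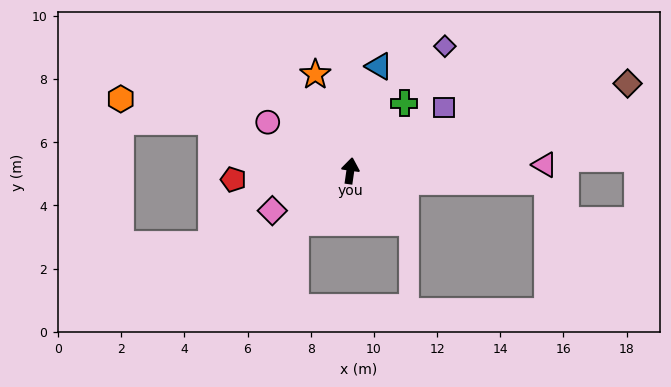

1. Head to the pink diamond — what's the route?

turn left 125°, forward 2.8 m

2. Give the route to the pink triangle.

turn right 80°, forward 6.2 m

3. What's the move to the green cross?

turn right 30°, forward 2.7 m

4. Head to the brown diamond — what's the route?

turn right 64°, forward 9.2 m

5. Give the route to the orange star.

turn left 28°, forward 3.2 m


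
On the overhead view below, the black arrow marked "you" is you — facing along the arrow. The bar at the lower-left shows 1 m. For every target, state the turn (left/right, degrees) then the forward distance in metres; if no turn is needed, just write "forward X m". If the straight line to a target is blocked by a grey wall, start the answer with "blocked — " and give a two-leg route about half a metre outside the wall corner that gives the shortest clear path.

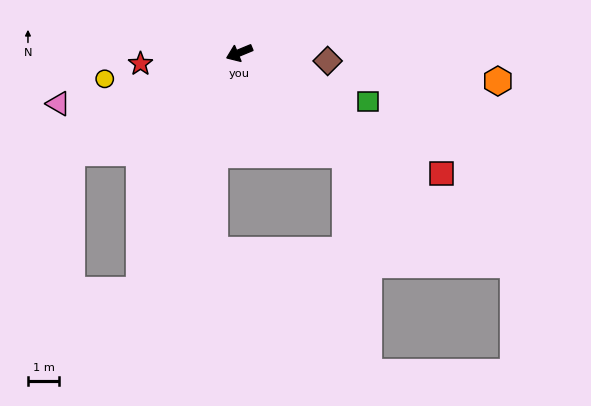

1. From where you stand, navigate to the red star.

turn right 16°, forward 3.2 m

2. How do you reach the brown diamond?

turn left 152°, forward 2.8 m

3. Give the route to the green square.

turn left 137°, forward 4.4 m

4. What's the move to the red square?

turn left 127°, forward 7.5 m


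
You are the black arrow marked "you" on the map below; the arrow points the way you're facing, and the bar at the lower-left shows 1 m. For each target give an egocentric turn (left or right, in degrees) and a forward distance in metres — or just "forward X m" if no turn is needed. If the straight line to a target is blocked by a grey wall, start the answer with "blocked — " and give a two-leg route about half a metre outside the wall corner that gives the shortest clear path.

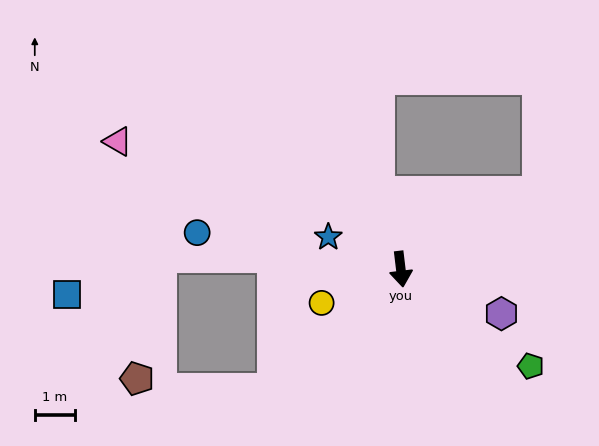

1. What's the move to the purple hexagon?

turn left 59°, forward 2.7 m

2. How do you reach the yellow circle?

turn right 74°, forward 2.1 m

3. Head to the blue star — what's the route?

turn right 121°, forward 1.9 m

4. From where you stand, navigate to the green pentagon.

turn left 46°, forward 4.0 m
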